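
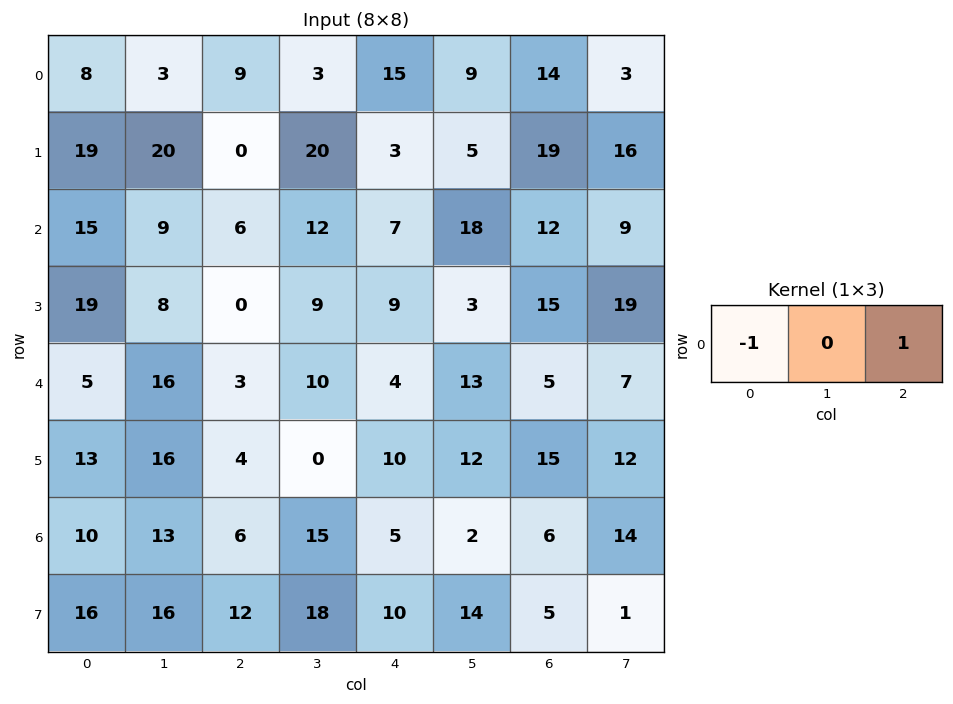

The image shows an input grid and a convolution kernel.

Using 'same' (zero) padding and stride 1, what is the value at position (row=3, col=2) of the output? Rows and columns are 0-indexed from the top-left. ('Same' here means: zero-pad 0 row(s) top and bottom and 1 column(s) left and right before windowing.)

1

The receptive field on the zero-padded input at this output position is [8 0 9]. Elementwise product with the kernel and sum: 8·-1 + 9·1.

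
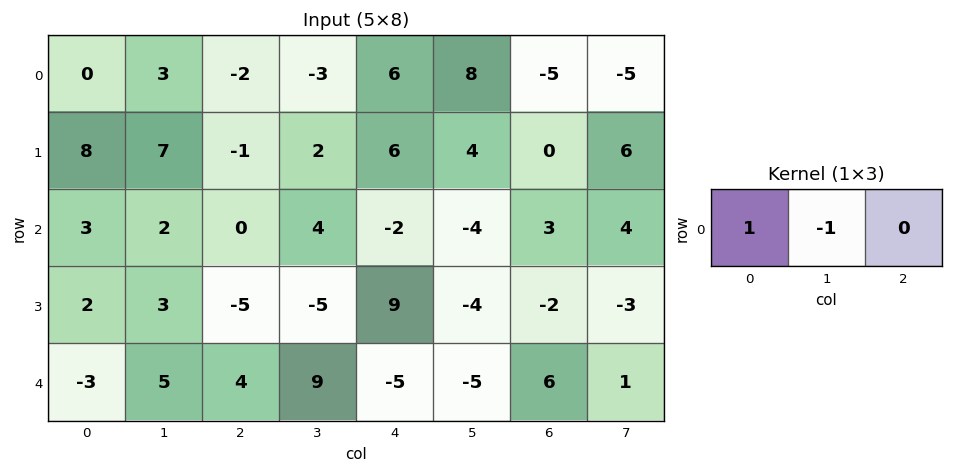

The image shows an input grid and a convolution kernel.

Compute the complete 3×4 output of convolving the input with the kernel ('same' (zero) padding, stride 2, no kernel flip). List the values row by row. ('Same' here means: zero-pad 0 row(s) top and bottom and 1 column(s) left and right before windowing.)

0 5 -9 13
-3 2 6 -7
3 1 14 -11

Output[0,0]: The receptive field on the zero-padded input at this output position is [0 0 3]. Elementwise product with the kernel and sum: 0·1 + 0·-1.
Output[0,1]: The receptive field on the zero-padded input at this output position is [3 -2 -3]. Elementwise product with the kernel and sum: 3·1 + -2·-1.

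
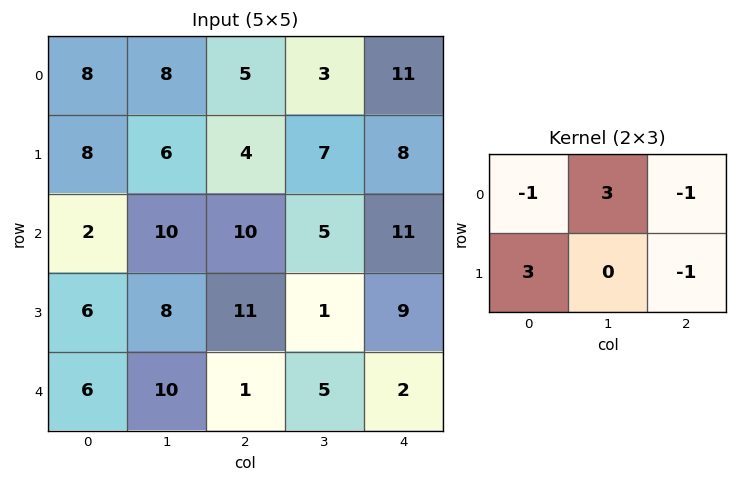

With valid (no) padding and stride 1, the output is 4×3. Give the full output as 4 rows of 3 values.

31 15 -3
2 24 28
25 38 18
24 49 -16

Output[0,0]: The receptive field on the input at this output position is [8 8 5 / 8 6 4]. Elementwise product with the kernel and sum: 8·-1 + 8·3 + 5·-1 + 8·3 + 4·-1.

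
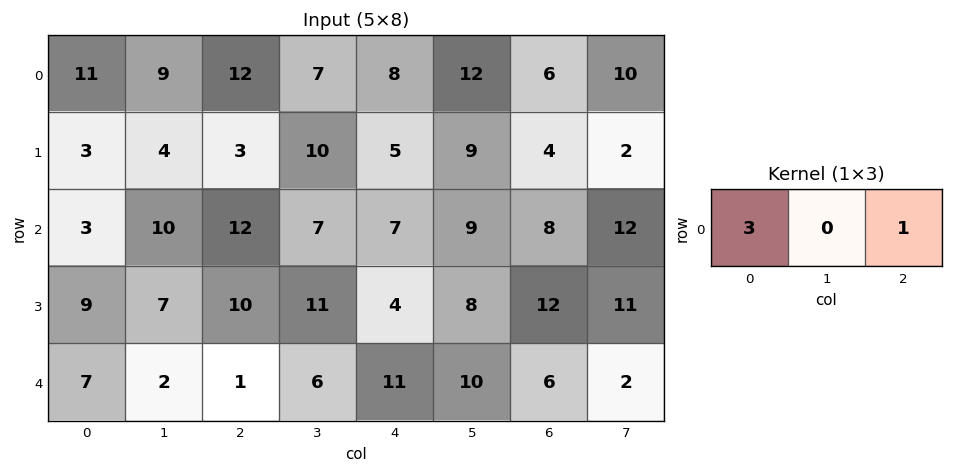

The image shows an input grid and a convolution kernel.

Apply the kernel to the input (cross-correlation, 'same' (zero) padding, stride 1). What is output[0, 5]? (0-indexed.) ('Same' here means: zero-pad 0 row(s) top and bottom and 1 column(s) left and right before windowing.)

The receptive field on the zero-padded input at this output position is [8 12 6]. Elementwise product with the kernel and sum: 8·3 + 6·1.

30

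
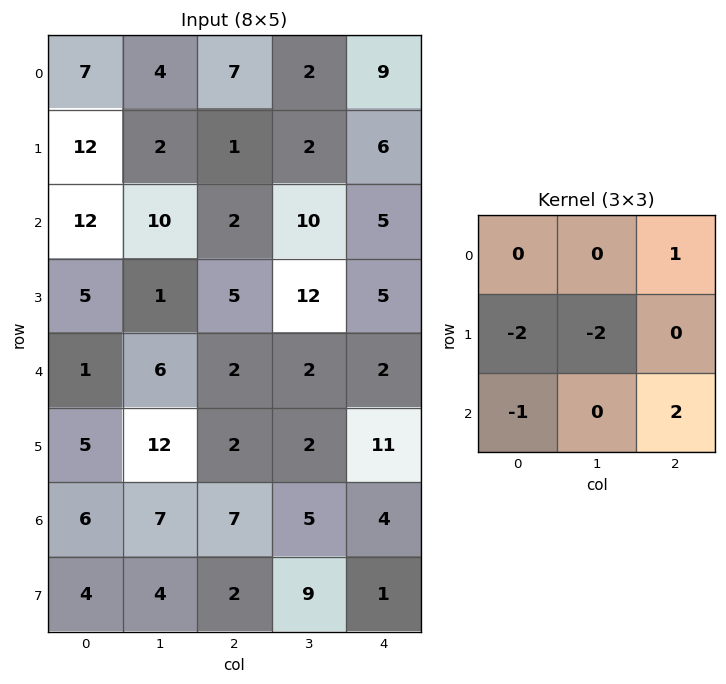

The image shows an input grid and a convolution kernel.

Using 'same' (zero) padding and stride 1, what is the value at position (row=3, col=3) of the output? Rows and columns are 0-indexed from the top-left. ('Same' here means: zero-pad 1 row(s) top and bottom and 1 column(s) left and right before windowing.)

-27

The receptive field on the zero-padded input at this output position is [2 10 5 / 5 12 5 / 2 2 2]. Elementwise product with the kernel and sum: 5·1 + 5·-2 + 12·-2 + 2·-1 + 2·2.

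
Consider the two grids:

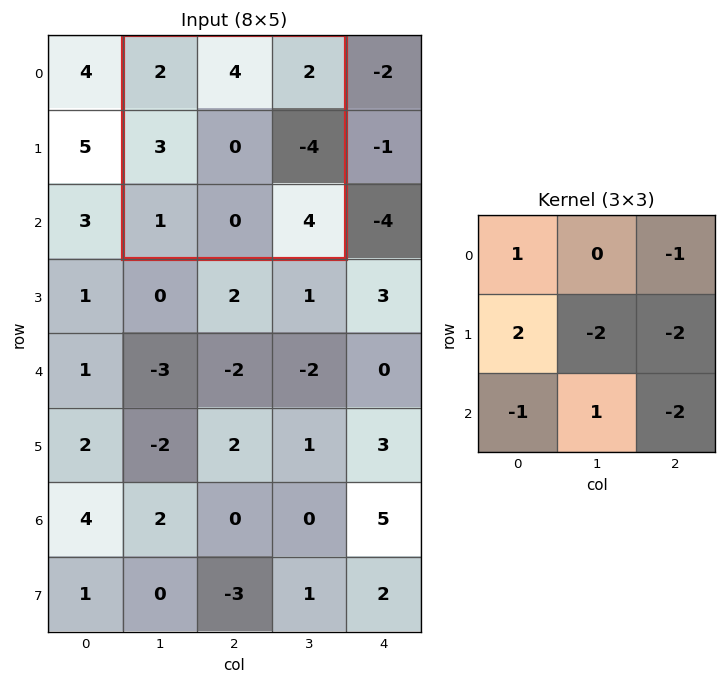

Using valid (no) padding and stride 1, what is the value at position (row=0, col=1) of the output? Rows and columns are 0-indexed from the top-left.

The receptive field on the input at this output position is [2 4 2 / 3 0 -4 / 1 0 4]. Elementwise product with the kernel and sum: 2·1 + 2·-1 + 3·2 + 0·-2 + -4·-2 + 1·-1 + 0·1 + 4·-2.

5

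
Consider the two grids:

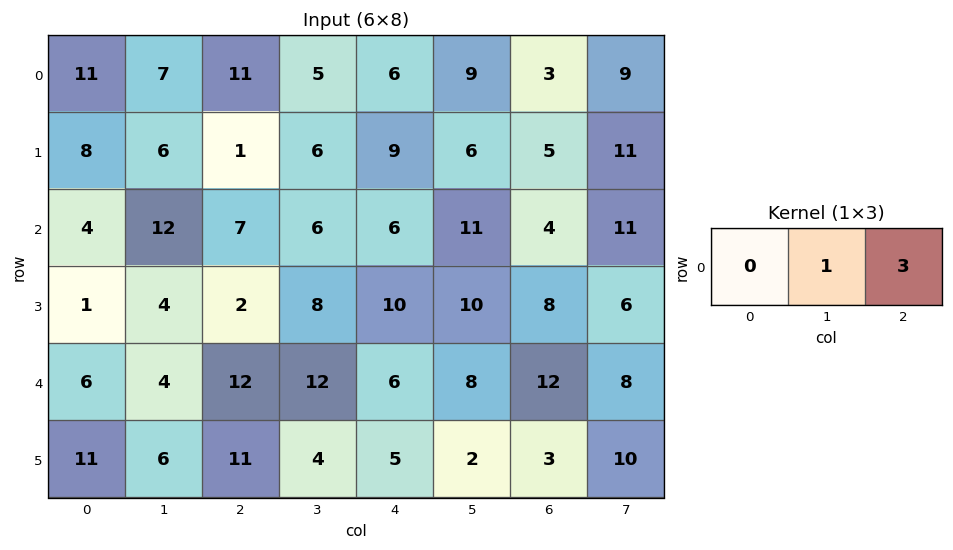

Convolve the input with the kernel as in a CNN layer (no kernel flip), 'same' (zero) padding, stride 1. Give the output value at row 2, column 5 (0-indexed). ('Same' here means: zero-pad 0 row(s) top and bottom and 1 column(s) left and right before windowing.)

The receptive field on the zero-padded input at this output position is [6 11 4]. Elementwise product with the kernel and sum: 11·1 + 4·3.

23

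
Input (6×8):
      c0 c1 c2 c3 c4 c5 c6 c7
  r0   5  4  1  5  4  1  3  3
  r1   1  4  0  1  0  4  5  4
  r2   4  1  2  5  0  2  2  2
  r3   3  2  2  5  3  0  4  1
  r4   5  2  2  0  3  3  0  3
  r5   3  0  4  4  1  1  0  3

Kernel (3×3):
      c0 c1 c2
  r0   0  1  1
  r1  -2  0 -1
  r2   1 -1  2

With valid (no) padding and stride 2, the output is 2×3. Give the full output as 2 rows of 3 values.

Output[0,0]: The receptive field on the input at this output position is [5 4 1 / 1 4 0 / 4 1 2]. Elementwise product with the kernel and sum: 4·1 + 1·1 + 1·-2 + 0·-1 + 4·1 + 1·-1 + 2·2.

10 6 1
2 6 -6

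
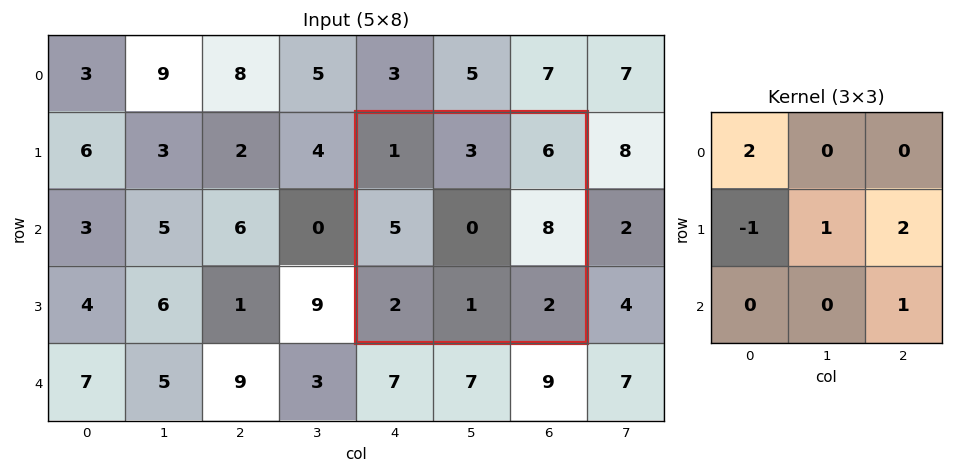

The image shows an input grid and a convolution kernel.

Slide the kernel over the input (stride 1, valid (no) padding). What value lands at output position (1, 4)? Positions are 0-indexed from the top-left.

15

The receptive field on the input at this output position is [1 3 6 / 5 0 8 / 2 1 2]. Elementwise product with the kernel and sum: 1·2 + 5·-1 + 0·1 + 8·2 + 2·1.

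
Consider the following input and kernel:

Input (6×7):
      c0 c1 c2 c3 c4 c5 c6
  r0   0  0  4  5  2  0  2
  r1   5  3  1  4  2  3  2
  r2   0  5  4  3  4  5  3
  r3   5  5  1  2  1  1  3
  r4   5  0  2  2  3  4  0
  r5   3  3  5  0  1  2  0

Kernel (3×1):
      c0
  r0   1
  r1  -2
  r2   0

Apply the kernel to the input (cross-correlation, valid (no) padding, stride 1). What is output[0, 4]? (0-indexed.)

-2

The receptive field on the input at this output position is [2 / 2 / 4]. Elementwise product with the kernel and sum: 2·1 + 2·-2.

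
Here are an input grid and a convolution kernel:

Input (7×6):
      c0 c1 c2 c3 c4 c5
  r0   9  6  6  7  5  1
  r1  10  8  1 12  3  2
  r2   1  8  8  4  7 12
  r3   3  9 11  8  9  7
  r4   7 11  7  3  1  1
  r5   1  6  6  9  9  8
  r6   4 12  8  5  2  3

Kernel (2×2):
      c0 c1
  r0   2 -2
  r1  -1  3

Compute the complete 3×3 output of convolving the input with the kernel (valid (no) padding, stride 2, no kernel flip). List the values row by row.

20 33 11
10 21 2
9 29 15

Output[0,0]: The receptive field on the input at this output position is [9 6 / 10 8]. Elementwise product with the kernel and sum: 9·2 + 6·-2 + 10·-1 + 8·3.
Output[0,1]: The receptive field on the input at this output position is [6 7 / 1 12]. Elementwise product with the kernel and sum: 6·2 + 7·-2 + 1·-1 + 12·3.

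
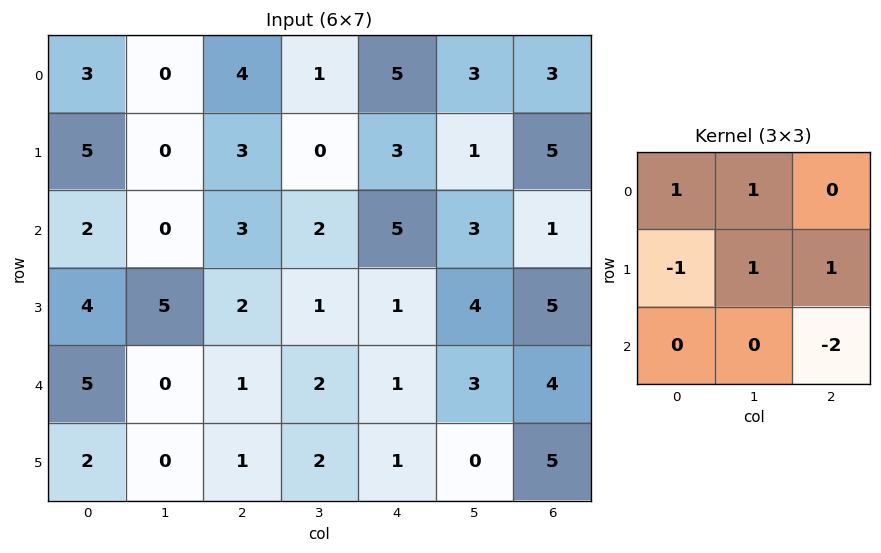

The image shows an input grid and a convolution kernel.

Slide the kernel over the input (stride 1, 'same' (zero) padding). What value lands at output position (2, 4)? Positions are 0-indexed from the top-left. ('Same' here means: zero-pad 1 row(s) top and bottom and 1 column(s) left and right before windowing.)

1

The receptive field on the zero-padded input at this output position is [0 3 1 / 2 5 3 / 1 1 4]. Elementwise product with the kernel and sum: 0·1 + 3·1 + 2·-1 + 5·1 + 3·1 + 4·-2.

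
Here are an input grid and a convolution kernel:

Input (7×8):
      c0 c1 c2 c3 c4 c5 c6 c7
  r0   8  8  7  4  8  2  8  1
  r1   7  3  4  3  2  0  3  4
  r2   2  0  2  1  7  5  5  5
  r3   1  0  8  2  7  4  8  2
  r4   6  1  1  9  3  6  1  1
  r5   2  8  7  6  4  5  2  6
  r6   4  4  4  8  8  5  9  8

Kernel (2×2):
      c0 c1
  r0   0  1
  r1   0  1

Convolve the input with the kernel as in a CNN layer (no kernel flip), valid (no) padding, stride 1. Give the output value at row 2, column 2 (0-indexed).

3

The receptive field on the input at this output position is [2 1 / 8 2]. Elementwise product with the kernel and sum: 1·1 + 2·1.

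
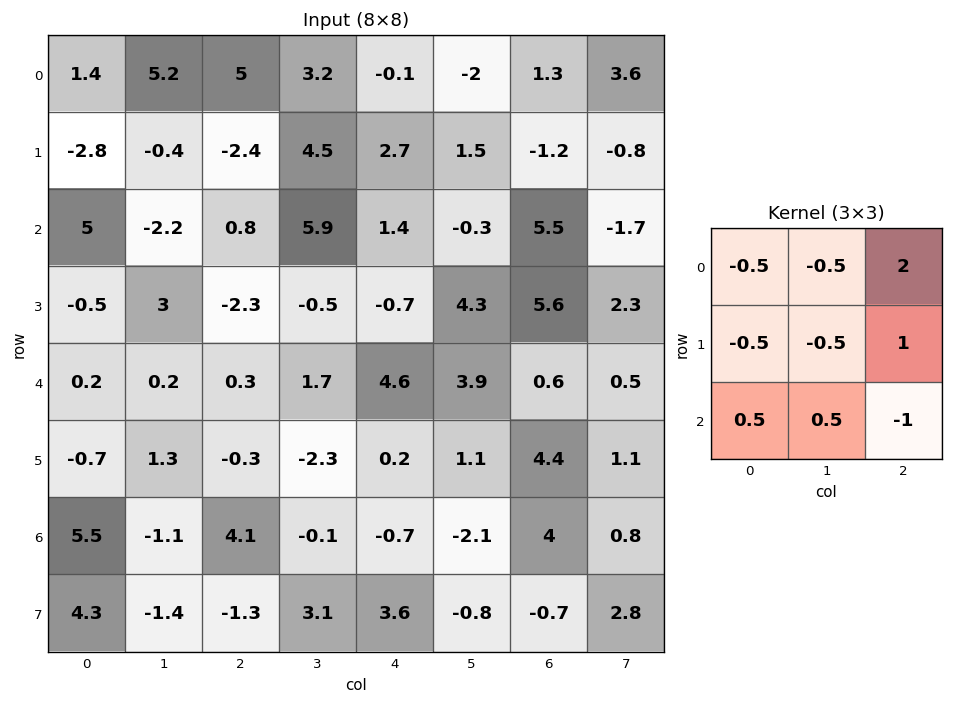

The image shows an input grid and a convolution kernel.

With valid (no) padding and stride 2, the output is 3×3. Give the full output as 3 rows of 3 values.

6.5 -0.7 -4.6
-3.45 -3.45 17.9
-2.1 12.4 -4.7

Output[0,0]: The receptive field on the input at this output position is [1.4 5.2 5 / -2.8 -0.4 -2.4 / 5 -2.2 0.8]. Elementwise product with the kernel and sum: 1.4·-0.5 + 5.2·-0.5 + 5·2 + -2.8·-0.5 + -0.4·-0.5 + -2.4·1 + 5·0.5 + -2.2·0.5 + 0.8·-1.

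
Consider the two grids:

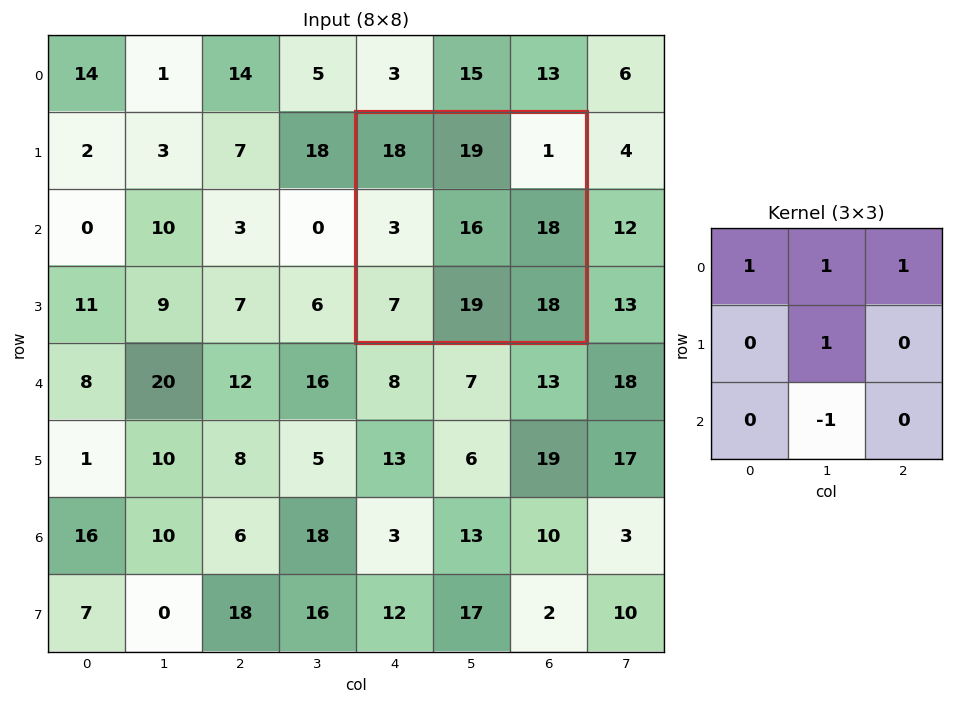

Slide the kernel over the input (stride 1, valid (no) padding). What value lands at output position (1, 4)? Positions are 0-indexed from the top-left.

The receptive field on the input at this output position is [18 19 1 / 3 16 18 / 7 19 18]. Elementwise product with the kernel and sum: 18·1 + 19·1 + 1·1 + 16·1 + 19·-1.

35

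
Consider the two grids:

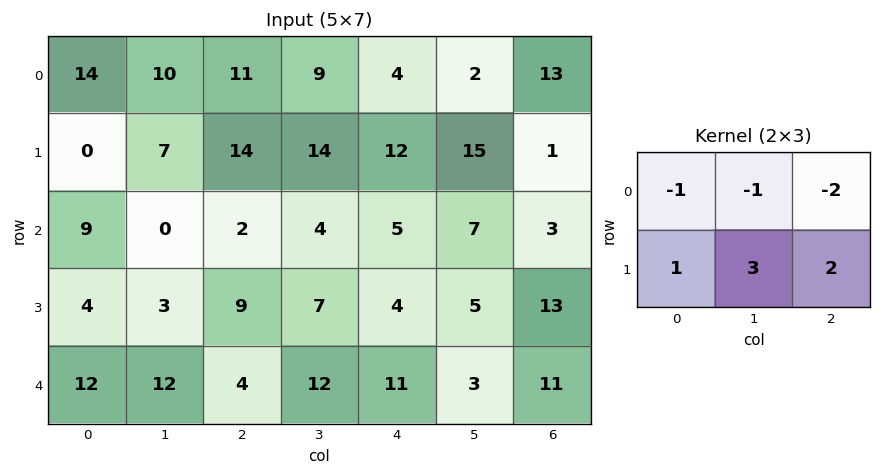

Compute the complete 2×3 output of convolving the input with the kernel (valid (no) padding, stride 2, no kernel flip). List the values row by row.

3 52 27
18 22 27

Output[0,0]: The receptive field on the input at this output position is [14 10 11 / 0 7 14]. Elementwise product with the kernel and sum: 14·-1 + 10·-1 + 11·-2 + 0·1 + 7·3 + 14·2.
Output[0,1]: The receptive field on the input at this output position is [11 9 4 / 14 14 12]. Elementwise product with the kernel and sum: 11·-1 + 9·-1 + 4·-2 + 14·1 + 14·3 + 12·2.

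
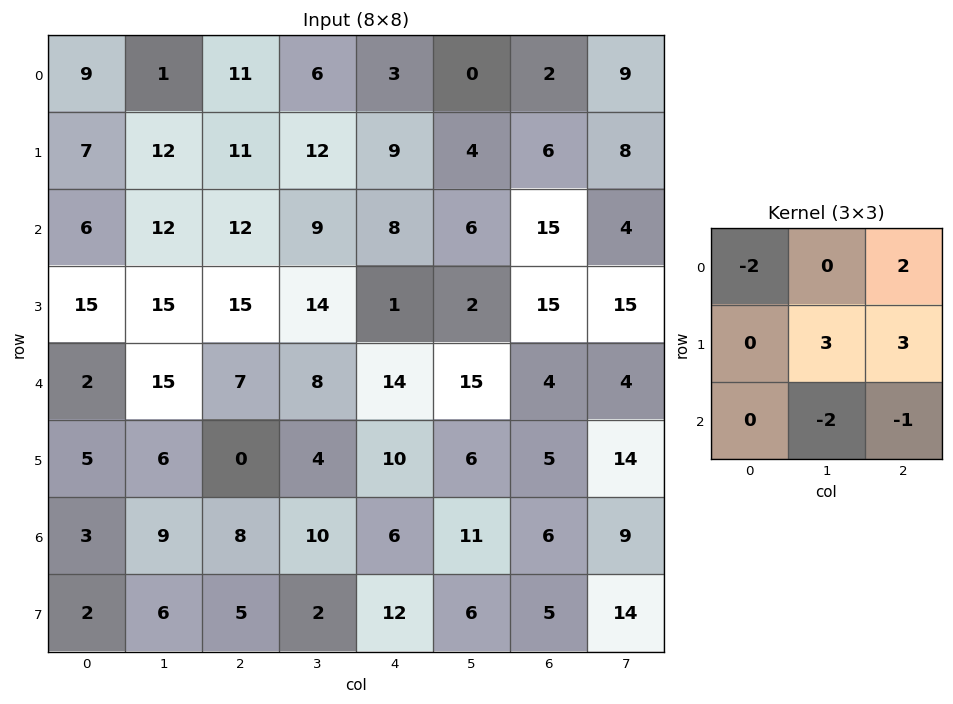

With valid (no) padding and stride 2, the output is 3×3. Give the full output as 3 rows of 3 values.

Output[0,0]: The receptive field on the input at this output position is [9 1 11 / 7 12 11 / 6 12 12]. Elementwise product with the kernel and sum: 9·-2 + 11·2 + 12·3 + 11·3 + 12·-2 + 12·-1.

37 21 1
65 7 31
2 30 -15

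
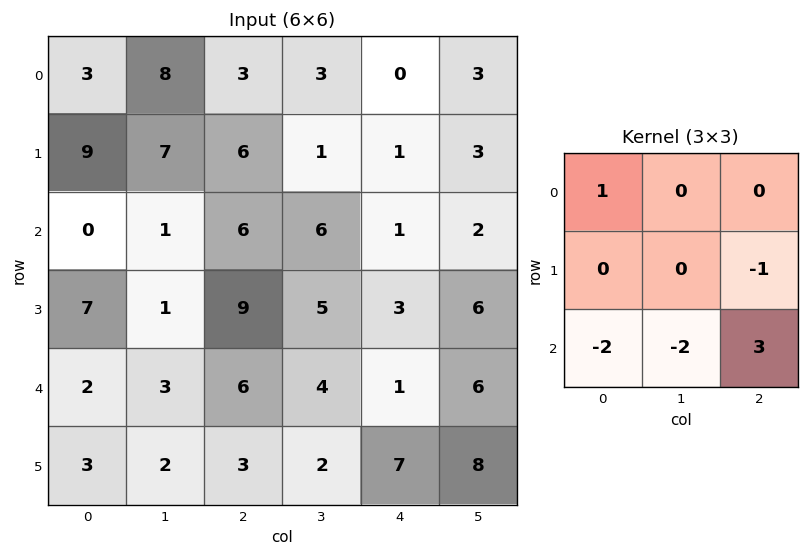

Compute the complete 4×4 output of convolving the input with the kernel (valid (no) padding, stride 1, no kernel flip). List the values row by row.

13 11 -19 -8
14 -4 -14 1
-1 -10 -14 8
0 -7 19 5

Output[0,0]: The receptive field on the input at this output position is [3 8 3 / 9 7 6 / 0 1 6]. Elementwise product with the kernel and sum: 3·1 + 6·-1 + 0·-2 + 1·-2 + 6·3.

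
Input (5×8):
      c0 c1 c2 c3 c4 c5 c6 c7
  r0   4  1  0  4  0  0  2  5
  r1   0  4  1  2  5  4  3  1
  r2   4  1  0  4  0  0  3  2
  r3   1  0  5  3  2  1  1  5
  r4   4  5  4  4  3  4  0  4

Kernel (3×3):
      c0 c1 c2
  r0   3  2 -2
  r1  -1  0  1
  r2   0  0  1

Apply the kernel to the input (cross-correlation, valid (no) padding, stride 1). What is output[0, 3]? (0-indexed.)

14

The receptive field on the input at this output position is [4 0 0 / 2 5 4 / 4 0 0]. Elementwise product with the kernel and sum: 4·3 + 0·2 + 0·-2 + 2·-1 + 4·1 + 0·1.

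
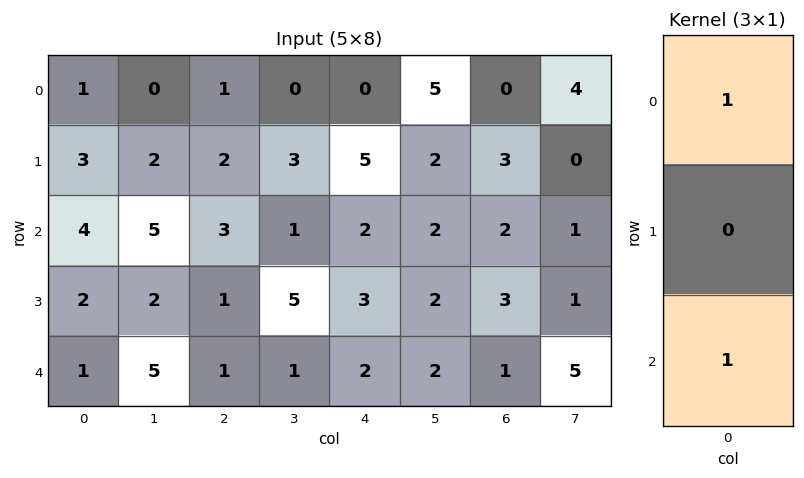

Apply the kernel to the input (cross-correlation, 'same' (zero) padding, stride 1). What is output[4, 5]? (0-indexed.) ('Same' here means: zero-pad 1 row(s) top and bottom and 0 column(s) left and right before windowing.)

2

The receptive field on the zero-padded input at this output position is [2 / 2 / 0]. Elementwise product with the kernel and sum: 2·1 + 0·1.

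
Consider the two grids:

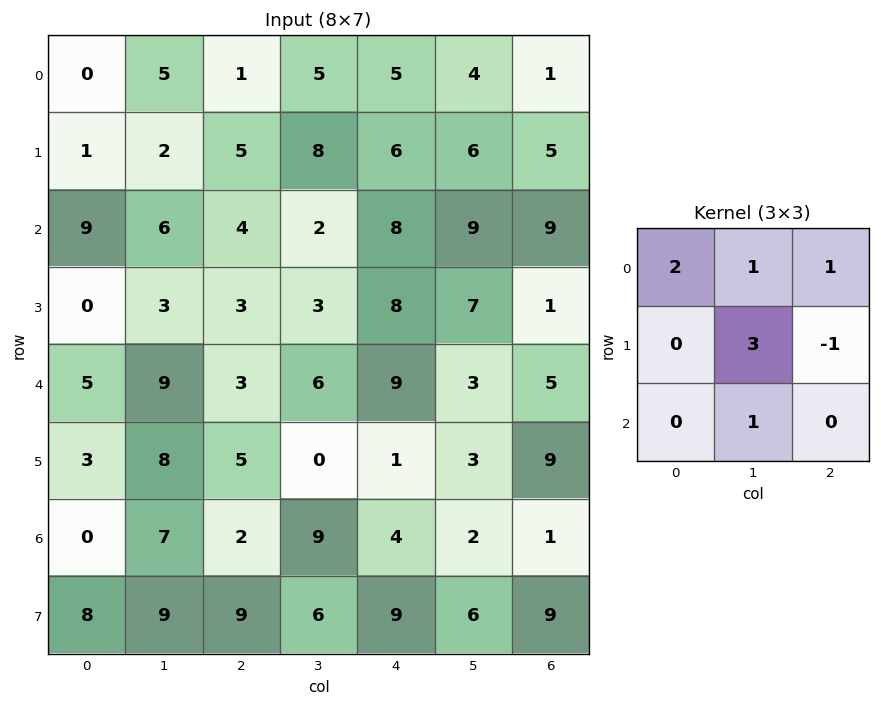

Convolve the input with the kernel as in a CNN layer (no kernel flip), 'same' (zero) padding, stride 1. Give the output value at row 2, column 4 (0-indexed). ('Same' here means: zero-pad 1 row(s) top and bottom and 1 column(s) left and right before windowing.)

The receptive field on the zero-padded input at this output position is [8 6 6 / 2 8 9 / 3 8 7]. Elementwise product with the kernel and sum: 8·2 + 6·1 + 6·1 + 8·3 + 9·-1 + 8·1.

51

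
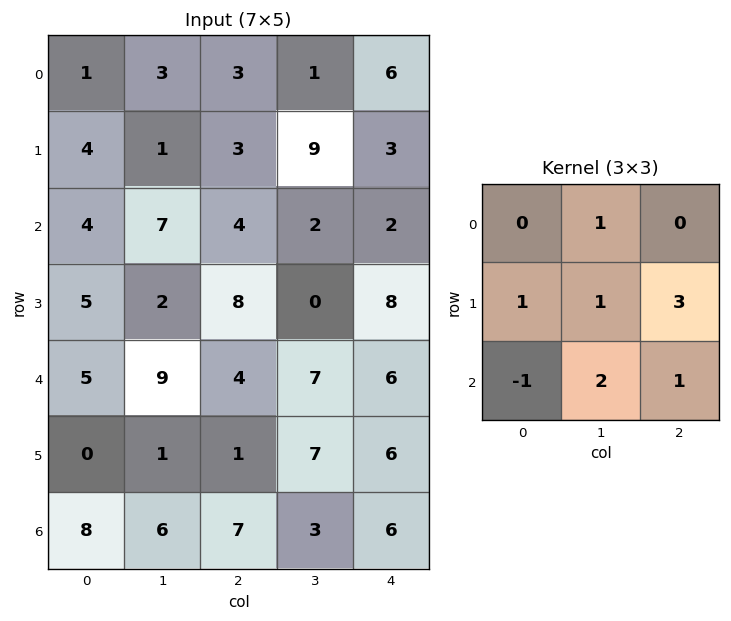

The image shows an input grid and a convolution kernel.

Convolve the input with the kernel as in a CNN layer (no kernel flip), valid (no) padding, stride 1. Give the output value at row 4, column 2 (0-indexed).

38

The receptive field on the input at this output position is [4 7 6 / 1 7 6 / 7 3 6]. Elementwise product with the kernel and sum: 7·1 + 1·1 + 7·1 + 6·3 + 7·-1 + 3·2 + 6·1.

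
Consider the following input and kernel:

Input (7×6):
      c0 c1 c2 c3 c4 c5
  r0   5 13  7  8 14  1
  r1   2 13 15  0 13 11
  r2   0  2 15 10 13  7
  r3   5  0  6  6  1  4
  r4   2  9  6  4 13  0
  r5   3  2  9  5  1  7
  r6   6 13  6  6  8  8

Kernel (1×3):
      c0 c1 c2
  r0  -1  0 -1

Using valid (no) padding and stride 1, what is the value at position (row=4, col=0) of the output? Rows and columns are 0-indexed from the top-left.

The receptive field on the input at this output position is [2 9 6]. Elementwise product with the kernel and sum: 2·-1 + 6·-1.

-8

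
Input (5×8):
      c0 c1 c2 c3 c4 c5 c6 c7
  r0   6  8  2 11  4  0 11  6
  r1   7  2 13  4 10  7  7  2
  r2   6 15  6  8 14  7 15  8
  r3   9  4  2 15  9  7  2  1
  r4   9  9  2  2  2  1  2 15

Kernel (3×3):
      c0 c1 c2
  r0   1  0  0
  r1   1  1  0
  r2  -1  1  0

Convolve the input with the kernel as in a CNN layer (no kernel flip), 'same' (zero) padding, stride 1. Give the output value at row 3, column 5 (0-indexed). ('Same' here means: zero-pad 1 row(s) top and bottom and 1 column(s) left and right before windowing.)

29

The receptive field on the zero-padded input at this output position is [14 7 15 / 9 7 2 / 2 1 2]. Elementwise product with the kernel and sum: 14·1 + 9·1 + 7·1 + 2·-1 + 1·1.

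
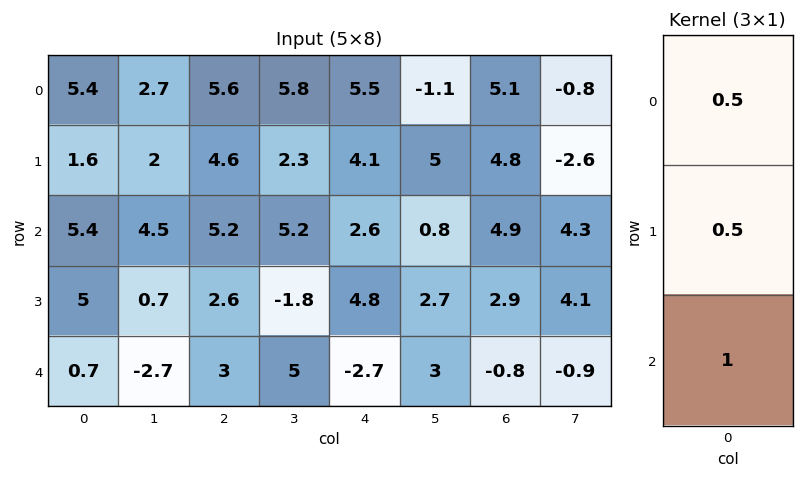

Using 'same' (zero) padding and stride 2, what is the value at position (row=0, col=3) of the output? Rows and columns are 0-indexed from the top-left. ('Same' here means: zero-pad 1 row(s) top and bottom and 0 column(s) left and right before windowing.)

7.35

The receptive field on the zero-padded input at this output position is [0 / 5.1 / 4.8]. Elementwise product with the kernel and sum: 0·0.5 + 5.1·0.5 + 4.8·1.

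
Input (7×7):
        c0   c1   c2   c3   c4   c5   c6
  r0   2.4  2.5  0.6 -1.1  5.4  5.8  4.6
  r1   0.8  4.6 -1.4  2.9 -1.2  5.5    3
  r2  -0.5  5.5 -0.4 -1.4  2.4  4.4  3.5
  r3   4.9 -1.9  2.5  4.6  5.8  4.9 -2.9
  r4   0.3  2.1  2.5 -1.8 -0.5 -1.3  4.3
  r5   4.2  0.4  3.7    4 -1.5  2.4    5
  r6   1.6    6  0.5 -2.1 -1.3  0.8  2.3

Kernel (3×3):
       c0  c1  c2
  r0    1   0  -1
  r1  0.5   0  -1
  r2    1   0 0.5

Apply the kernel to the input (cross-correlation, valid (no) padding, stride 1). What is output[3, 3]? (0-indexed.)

5.3

The receptive field on the input at this output position is [4.6 5.8 4.9 / -1.8 -0.5 -1.3 / 4 -1.5 2.4]. Elementwise product with the kernel and sum: 4.6·1 + 4.9·-1 + -1.8·0.5 + -1.3·-1 + 4·1 + 2.4·0.5.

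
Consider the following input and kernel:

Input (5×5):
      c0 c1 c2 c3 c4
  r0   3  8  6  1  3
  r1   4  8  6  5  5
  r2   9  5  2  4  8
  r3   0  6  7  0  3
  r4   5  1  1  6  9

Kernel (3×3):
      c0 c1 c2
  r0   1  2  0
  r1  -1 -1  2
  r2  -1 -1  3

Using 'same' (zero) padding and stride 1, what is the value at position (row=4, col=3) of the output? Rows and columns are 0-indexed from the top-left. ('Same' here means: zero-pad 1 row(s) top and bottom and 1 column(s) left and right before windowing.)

The receptive field on the zero-padded input at this output position is [7 0 3 / 1 6 9 / 0 0 0]. Elementwise product with the kernel and sum: 7·1 + 0·2 + 1·-1 + 6·-1 + 9·2 + 0·-1 + 0·-1 + 0·3.

18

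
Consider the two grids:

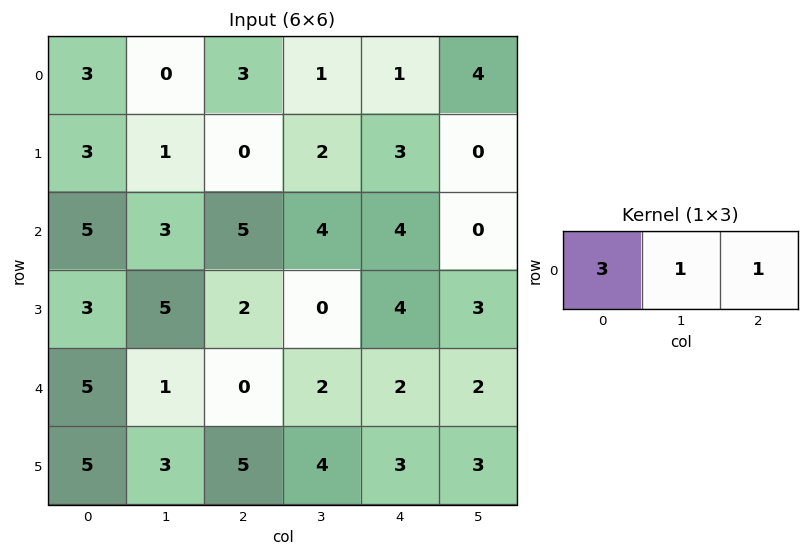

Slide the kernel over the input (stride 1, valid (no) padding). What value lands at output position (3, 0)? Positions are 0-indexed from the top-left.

The receptive field on the input at this output position is [3 5 2]. Elementwise product with the kernel and sum: 3·3 + 5·1 + 2·1.

16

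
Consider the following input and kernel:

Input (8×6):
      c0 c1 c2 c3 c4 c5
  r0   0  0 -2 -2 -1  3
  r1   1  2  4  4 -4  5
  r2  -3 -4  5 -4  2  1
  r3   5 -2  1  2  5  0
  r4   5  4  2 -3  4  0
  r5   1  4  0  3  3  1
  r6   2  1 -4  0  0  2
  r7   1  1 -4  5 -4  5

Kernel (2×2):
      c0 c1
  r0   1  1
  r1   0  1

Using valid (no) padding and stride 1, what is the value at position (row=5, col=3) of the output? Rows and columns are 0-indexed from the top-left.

6

The receptive field on the input at this output position is [3 3 / 0 0]. Elementwise product with the kernel and sum: 3·1 + 3·1 + 0·1.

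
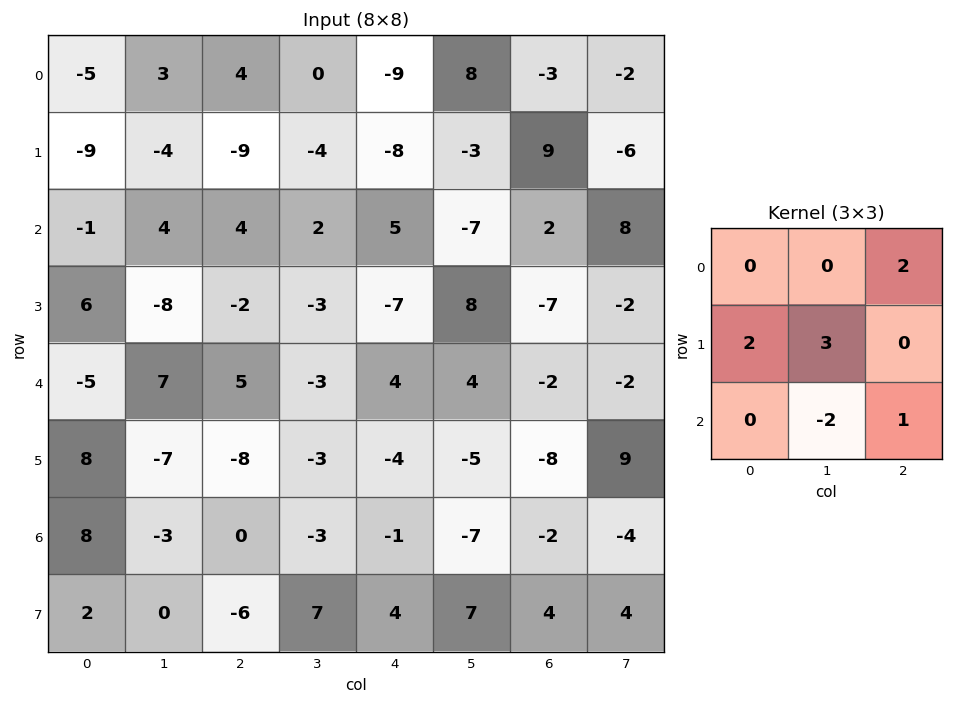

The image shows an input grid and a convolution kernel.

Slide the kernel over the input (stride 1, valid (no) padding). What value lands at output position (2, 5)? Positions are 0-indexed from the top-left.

13

The receptive field on the input at this output position is [-7 2 8 / 8 -7 -2 / 4 -2 -2]. Elementwise product with the kernel and sum: 8·2 + 8·2 + -7·3 + -2·-2 + -2·1.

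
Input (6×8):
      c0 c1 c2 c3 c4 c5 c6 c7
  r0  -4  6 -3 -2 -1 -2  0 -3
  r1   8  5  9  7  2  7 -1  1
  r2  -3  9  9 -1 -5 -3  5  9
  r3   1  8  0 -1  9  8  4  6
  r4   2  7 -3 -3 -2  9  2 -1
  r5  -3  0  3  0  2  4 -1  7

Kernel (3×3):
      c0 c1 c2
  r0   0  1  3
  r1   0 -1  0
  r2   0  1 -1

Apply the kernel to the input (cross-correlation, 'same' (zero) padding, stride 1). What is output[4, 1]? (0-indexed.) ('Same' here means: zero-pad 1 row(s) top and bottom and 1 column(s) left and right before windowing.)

-2

The receptive field on the zero-padded input at this output position is [1 8 0 / 2 7 -3 / -3 0 3]. Elementwise product with the kernel and sum: 8·1 + 0·3 + 7·-1 + 0·1 + 3·-1.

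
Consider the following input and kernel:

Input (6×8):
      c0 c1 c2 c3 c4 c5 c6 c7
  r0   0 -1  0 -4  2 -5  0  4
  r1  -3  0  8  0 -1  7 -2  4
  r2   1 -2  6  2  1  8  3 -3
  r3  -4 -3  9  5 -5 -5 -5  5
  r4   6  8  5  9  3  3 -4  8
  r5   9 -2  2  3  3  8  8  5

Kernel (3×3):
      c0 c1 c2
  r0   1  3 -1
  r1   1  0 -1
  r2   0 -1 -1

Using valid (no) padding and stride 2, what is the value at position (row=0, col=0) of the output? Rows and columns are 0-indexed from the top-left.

-18

The receptive field on the input at this output position is [0 -1 0 / -3 0 8 / 1 -2 6]. Elementwise product with the kernel and sum: 0·1 + -1·3 + 0·-1 + -3·1 + 8·-1 + -2·-1 + 6·-1.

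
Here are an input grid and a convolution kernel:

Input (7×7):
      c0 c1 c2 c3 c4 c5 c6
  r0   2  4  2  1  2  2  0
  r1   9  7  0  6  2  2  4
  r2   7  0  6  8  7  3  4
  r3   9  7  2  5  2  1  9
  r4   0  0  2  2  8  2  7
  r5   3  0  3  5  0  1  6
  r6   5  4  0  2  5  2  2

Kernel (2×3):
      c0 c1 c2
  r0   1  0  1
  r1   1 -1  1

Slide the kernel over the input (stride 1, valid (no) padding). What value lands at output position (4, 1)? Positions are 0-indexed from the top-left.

The receptive field on the input at this output position is [0 2 2 / 0 3 5]. Elementwise product with the kernel and sum: 0·1 + 2·1 + 0·1 + 3·-1 + 5·1.

4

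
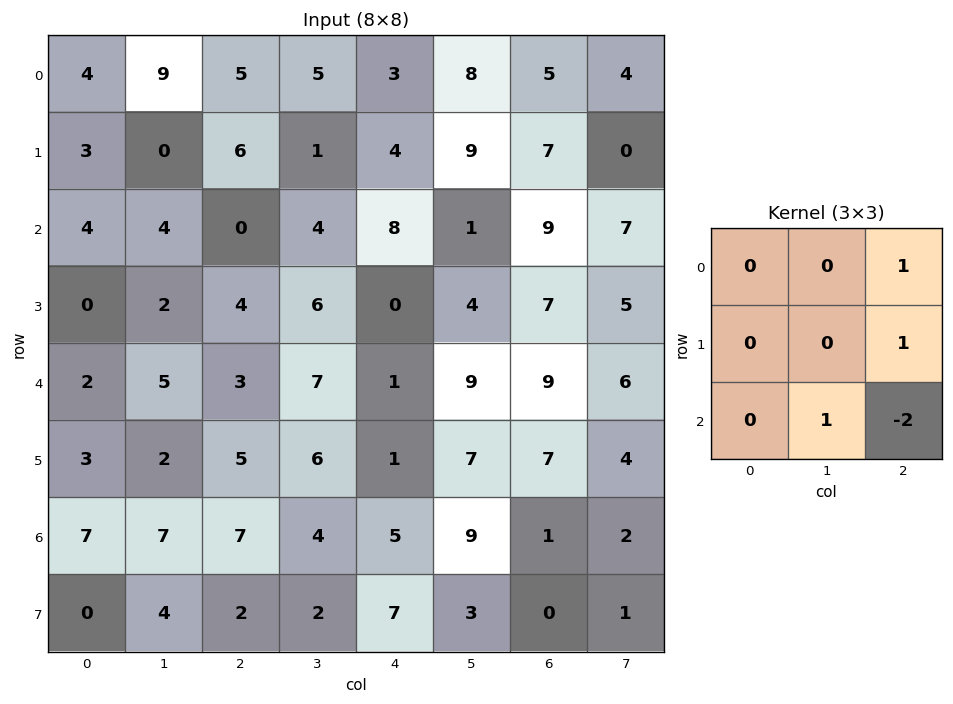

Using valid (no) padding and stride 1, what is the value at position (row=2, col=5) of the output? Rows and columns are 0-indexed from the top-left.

9

The receptive field on the input at this output position is [1 9 7 / 4 7 5 / 9 9 6]. Elementwise product with the kernel and sum: 7·1 + 5·1 + 9·1 + 6·-2.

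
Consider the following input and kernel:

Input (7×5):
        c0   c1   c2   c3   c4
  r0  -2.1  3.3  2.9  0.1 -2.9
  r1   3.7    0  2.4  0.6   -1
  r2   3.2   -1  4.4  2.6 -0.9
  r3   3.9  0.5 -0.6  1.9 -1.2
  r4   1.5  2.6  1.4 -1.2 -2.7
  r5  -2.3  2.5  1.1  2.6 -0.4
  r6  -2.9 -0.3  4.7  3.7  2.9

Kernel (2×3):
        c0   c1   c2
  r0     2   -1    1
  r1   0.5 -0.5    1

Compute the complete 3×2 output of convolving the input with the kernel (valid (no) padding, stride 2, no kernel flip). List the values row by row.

Output[0,0]: The receptive field on the input at this output position is [-2.1 3.3 2.9 / 3.7 0 2.4]. Elementwise product with the kernel and sum: -2.1·2 + 3.3·-1 + 2.9·1 + 3.7·0.5 + 0·-0.5 + 2.4·1.

-0.35 2.7
12.9 2.85
0.5 0.15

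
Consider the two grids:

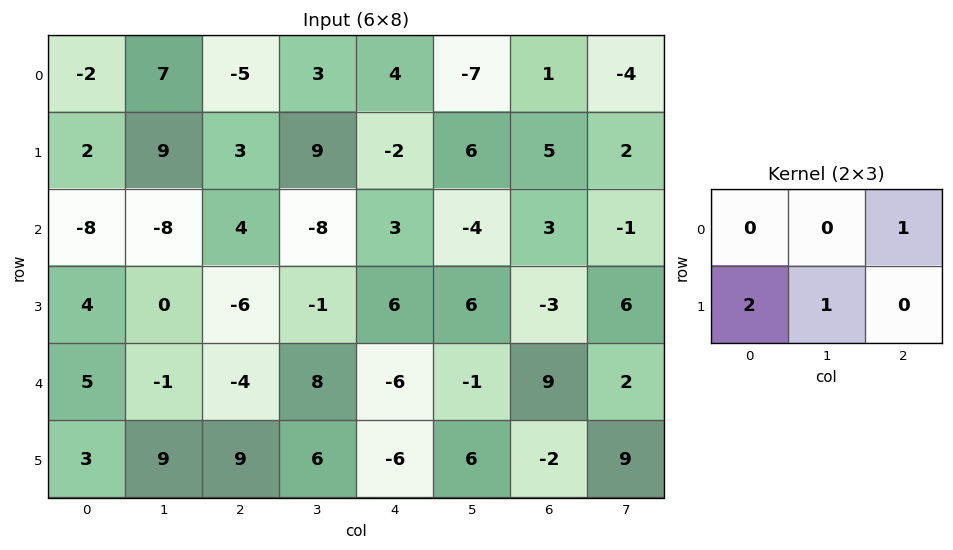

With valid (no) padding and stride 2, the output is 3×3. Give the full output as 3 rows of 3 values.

8 19 3
12 -10 21
11 18 3

Output[0,0]: The receptive field on the input at this output position is [-2 7 -5 / 2 9 3]. Elementwise product with the kernel and sum: -5·1 + 2·2 + 9·1.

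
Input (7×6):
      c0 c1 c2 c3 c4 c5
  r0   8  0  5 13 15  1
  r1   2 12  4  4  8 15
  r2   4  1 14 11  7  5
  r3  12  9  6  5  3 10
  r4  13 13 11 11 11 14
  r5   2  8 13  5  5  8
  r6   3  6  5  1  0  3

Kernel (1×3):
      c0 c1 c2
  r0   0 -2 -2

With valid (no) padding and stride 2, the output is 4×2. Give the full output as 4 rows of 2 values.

Output[0,0]: The receptive field on the input at this output position is [8 0 5]. Elementwise product with the kernel and sum: 0·-2 + 5·-2.

-10 -56
-30 -36
-48 -44
-22 -2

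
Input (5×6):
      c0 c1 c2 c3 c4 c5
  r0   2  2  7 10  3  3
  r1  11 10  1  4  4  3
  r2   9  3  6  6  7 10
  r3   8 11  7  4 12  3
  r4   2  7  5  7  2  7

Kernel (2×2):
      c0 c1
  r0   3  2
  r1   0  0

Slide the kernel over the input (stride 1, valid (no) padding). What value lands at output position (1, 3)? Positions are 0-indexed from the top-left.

20

The receptive field on the input at this output position is [4 4 / 6 7]. Elementwise product with the kernel and sum: 4·3 + 4·2.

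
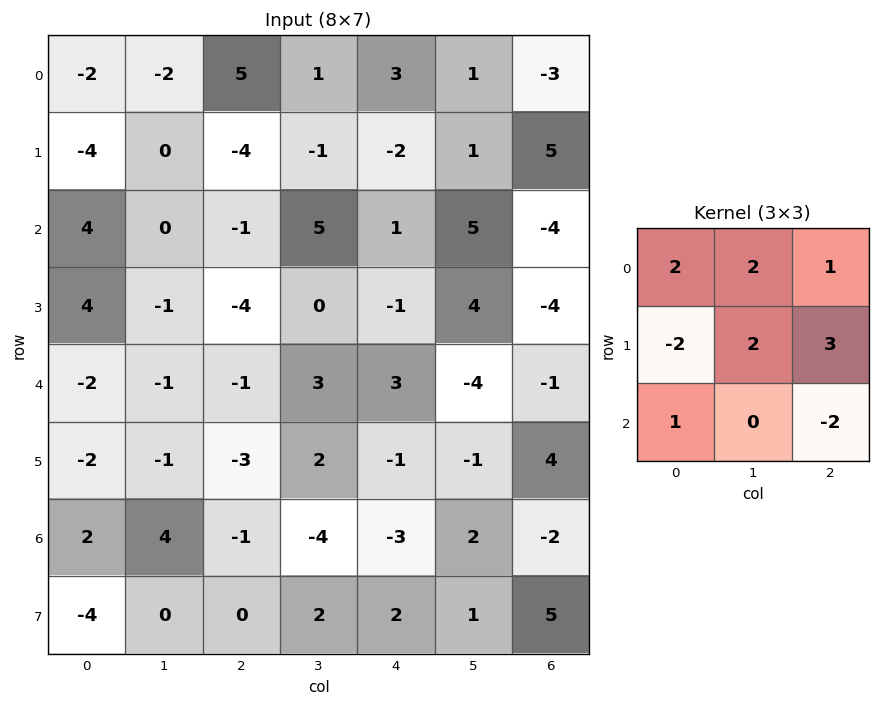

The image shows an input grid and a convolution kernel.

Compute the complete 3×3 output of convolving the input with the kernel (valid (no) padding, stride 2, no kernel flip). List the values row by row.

Output[0,0]: The receptive field on the input at this output position is [-2 -2 5 / -4 0 -4 / 4 0 -1]. Elementwise product with the kernel and sum: -2·2 + -2·2 + 5·1 + -4·-2 + 0·2 + -4·3 + 4·1 + -1·-2.
Output[0,1]: The receptive field on the input at this output position is [5 1 3 / -4 -1 -2 / -1 5 1]. Elementwise product with the kernel and sum: 5·2 + 1·2 + 3·1 + -4·-2 + -1·2 + -2·3 + -1·1 + 1·-2.

-1 12 35
-15 7 11
-10 19 10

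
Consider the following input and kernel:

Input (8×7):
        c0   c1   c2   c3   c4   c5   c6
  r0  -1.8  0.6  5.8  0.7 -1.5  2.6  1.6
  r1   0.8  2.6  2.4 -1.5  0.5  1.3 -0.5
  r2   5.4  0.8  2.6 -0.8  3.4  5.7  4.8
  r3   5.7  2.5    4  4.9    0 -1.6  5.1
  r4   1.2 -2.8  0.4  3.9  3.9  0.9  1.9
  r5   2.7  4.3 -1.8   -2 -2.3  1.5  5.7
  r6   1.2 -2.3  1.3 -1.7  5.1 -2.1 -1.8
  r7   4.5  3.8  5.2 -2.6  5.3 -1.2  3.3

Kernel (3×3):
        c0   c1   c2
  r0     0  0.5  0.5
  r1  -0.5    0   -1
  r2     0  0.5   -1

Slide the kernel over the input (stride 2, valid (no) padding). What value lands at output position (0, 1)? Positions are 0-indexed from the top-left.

-5.9

The receptive field on the input at this output position is [5.8 0.7 -1.5 / 2.4 -1.5 0.5 / 2.6 -0.8 3.4]. Elementwise product with the kernel and sum: 0.7·0.5 + -1.5·0.5 + 2.4·-0.5 + 0.5·-1 + -0.8·0.5 + 3.4·-1.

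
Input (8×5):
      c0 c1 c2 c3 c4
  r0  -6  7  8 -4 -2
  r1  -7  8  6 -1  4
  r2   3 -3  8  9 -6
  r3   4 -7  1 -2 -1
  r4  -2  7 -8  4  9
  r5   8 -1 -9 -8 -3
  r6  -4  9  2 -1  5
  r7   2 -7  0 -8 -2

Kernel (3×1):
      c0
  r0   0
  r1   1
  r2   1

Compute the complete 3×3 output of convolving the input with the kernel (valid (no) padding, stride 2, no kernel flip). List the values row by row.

-4 14 -2
2 -7 8
4 -7 2

Output[0,0]: The receptive field on the input at this output position is [-6 / -7 / 3]. Elementwise product with the kernel and sum: -7·1 + 3·1.
Output[0,1]: The receptive field on the input at this output position is [8 / 6 / 8]. Elementwise product with the kernel and sum: 6·1 + 8·1.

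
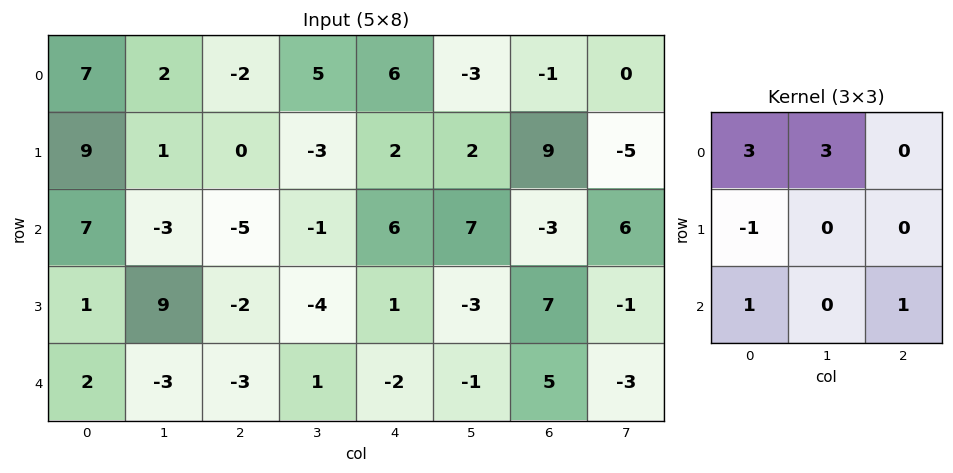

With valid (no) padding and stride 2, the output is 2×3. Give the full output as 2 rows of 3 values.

Output[0,0]: The receptive field on the input at this output position is [7 2 -2 / 9 1 0 / 7 -3 -5]. Elementwise product with the kernel and sum: 7·3 + 2·3 + 9·-1 + 7·1 + -5·1.
Output[0,1]: The receptive field on the input at this output position is [-2 5 6 / 0 -3 2 / -5 -1 6]. Elementwise product with the kernel and sum: -2·3 + 5·3 + 0·-1 + -5·1 + 6·1.

20 10 10
10 -21 41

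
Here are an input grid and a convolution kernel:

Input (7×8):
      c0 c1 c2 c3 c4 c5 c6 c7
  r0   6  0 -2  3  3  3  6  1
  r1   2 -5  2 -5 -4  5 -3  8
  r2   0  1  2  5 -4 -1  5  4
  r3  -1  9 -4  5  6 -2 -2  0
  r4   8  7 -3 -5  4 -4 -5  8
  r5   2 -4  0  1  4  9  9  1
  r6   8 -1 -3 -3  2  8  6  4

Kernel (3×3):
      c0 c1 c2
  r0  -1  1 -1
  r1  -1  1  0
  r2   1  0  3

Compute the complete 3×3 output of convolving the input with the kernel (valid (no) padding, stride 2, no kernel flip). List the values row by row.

-5 -15 14
8 25 -21
-5 -2 22

Output[0,0]: The receptive field on the input at this output position is [6 0 -2 / 2 -5 2 / 0 1 2]. Elementwise product with the kernel and sum: 6·-1 + 0·1 + -2·-1 + 2·-1 + -5·1 + 0·1 + 2·3.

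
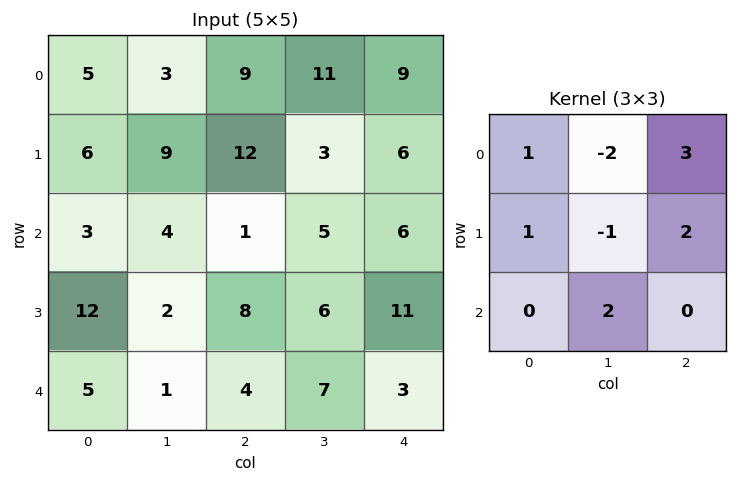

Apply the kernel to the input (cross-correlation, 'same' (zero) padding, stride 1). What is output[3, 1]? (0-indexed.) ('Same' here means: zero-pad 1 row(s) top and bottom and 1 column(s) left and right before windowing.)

The receptive field on the zero-padded input at this output position is [3 4 1 / 12 2 8 / 5 1 4]. Elementwise product with the kernel and sum: 3·1 + 4·-2 + 1·3 + 12·1 + 2·-1 + 8·2 + 1·2.

26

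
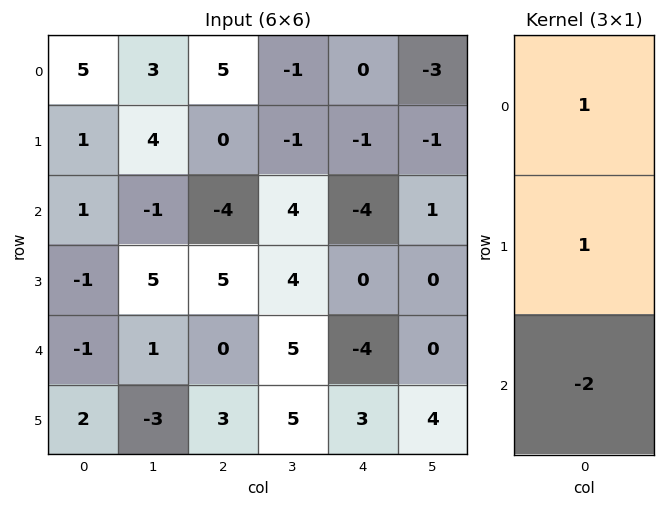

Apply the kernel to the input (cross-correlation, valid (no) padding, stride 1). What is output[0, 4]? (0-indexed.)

The receptive field on the input at this output position is [0 / -1 / -4]. Elementwise product with the kernel and sum: 0·1 + -1·1 + -4·-2.

7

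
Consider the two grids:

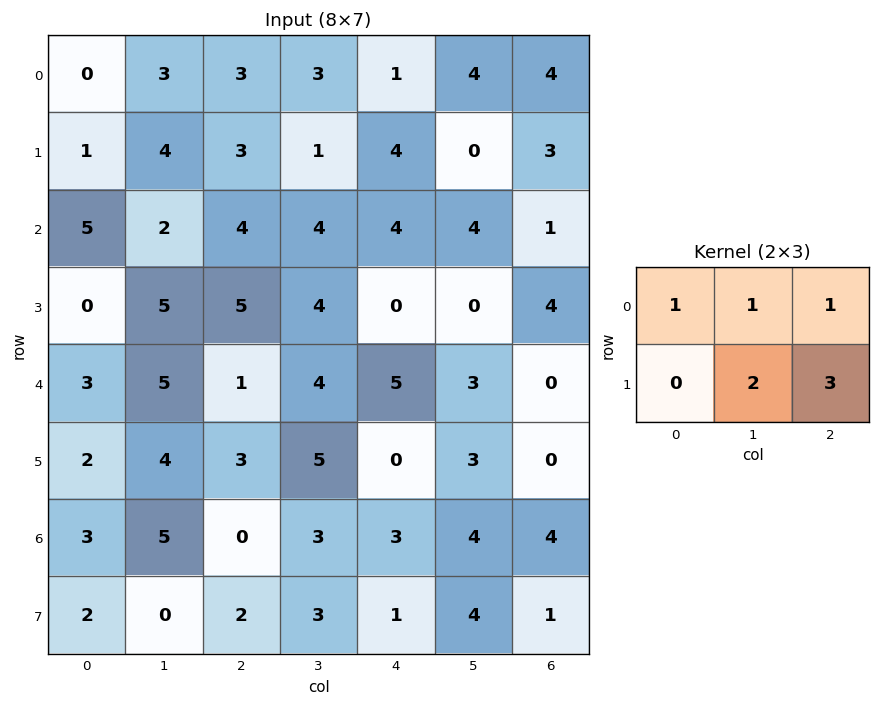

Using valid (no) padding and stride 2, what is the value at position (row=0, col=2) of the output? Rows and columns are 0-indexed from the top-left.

The receptive field on the input at this output position is [1 4 4 / 4 0 3]. Elementwise product with the kernel and sum: 1·1 + 4·1 + 4·1 + 0·2 + 3·3.

18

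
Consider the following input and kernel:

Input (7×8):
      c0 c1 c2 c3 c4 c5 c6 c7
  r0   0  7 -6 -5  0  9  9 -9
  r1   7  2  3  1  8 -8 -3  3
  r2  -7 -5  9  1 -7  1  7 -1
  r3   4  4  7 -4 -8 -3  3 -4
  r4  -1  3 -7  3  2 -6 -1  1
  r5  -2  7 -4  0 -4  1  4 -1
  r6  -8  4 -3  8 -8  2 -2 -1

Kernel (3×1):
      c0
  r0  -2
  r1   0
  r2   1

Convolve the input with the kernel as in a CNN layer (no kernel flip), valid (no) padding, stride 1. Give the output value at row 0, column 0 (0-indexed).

-7

The receptive field on the input at this output position is [0 / 7 / -7]. Elementwise product with the kernel and sum: 0·-2 + -7·1.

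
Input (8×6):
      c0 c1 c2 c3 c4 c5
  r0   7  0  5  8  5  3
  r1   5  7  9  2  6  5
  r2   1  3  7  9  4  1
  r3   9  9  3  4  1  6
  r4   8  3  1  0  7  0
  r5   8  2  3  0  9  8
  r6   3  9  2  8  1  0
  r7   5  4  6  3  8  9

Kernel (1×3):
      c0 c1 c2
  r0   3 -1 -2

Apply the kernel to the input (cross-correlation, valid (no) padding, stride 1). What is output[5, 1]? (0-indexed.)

The receptive field on the input at this output position is [2 3 0]. Elementwise product with the kernel and sum: 2·3 + 3·-1 + 0·-2.

3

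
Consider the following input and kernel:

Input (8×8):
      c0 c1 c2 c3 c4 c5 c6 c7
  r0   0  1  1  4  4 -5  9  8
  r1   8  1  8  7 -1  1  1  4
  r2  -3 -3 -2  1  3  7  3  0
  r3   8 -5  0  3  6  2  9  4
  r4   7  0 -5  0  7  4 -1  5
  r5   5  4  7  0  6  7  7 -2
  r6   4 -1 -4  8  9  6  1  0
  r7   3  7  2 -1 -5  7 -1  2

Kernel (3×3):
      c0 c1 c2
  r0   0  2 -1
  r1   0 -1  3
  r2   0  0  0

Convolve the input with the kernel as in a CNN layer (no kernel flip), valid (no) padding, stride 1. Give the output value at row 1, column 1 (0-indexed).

The receptive field on the input at this output position is [1 8 7 / -3 -2 1 / -5 0 3]. Elementwise product with the kernel and sum: 8·2 + 7·-1 + -2·-1 + 1·3.

14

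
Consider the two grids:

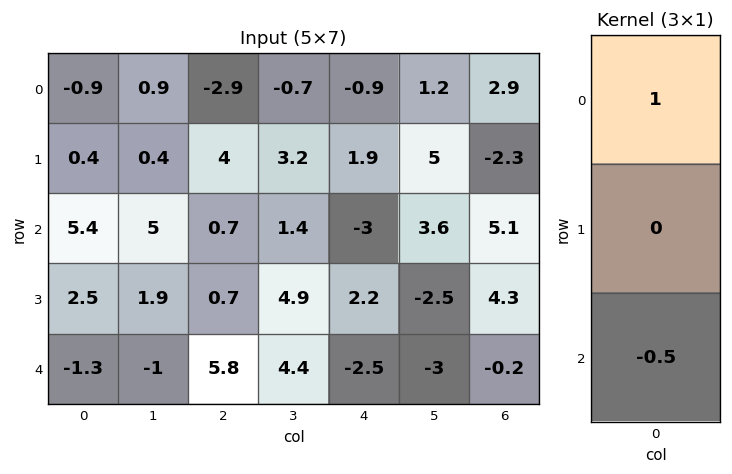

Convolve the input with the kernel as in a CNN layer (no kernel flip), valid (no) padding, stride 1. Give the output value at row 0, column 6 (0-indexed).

The receptive field on the input at this output position is [2.9 / -2.3 / 5.1]. Elementwise product with the kernel and sum: 2.9·1 + 5.1·-0.5.

0.35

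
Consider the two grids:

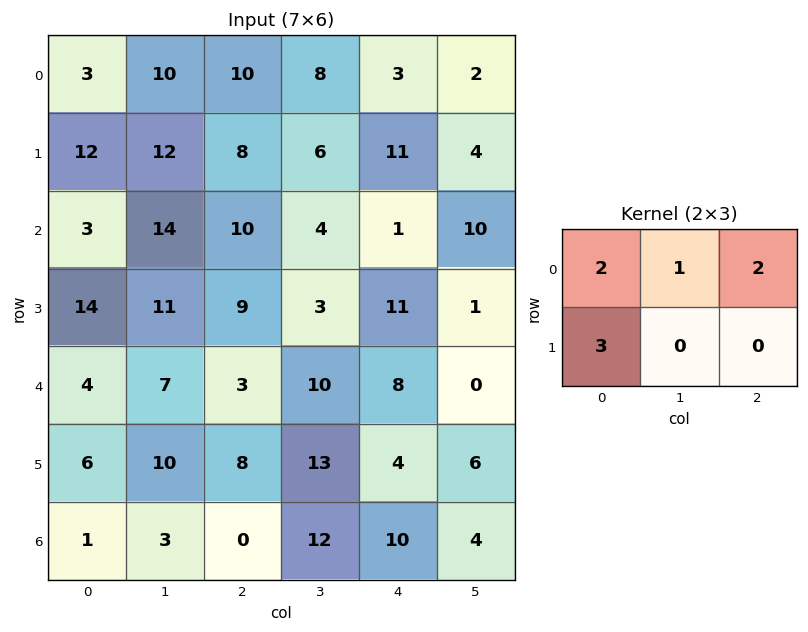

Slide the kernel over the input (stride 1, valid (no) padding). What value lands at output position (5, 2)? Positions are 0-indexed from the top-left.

The receptive field on the input at this output position is [8 13 4 / 0 12 10]. Elementwise product with the kernel and sum: 8·2 + 13·1 + 4·2 + 0·3.

37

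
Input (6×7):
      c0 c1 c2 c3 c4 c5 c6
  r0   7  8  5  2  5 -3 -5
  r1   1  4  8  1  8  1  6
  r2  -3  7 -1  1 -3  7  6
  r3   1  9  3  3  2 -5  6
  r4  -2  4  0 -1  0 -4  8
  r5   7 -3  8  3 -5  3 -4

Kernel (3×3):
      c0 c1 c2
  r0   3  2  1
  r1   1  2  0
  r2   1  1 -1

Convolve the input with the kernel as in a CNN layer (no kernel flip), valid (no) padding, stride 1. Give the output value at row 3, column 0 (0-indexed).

The receptive field on the input at this output position is [1 9 3 / -2 4 0 / 7 -3 8]. Elementwise product with the kernel and sum: 1·3 + 9·2 + 3·1 + -2·1 + 4·2 + 7·1 + -3·1 + 8·-1.

26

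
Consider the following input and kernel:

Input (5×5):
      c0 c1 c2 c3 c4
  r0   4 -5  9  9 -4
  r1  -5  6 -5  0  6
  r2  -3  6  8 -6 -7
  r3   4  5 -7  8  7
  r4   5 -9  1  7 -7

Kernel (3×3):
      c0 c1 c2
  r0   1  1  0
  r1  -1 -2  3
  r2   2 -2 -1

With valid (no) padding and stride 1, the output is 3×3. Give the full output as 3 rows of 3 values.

Output[0,0]: The receptive field on the input at this output position is [4 -5 9 / -5 6 -5 / -3 6 8]. Elementwise product with the kernel and sum: 4·1 + -5·1 + -5·-1 + 6·-2 + -5·3 + -3·2 + 6·-2 + 8·-1.

-49 10 76
21 -23 -59
-5 20 9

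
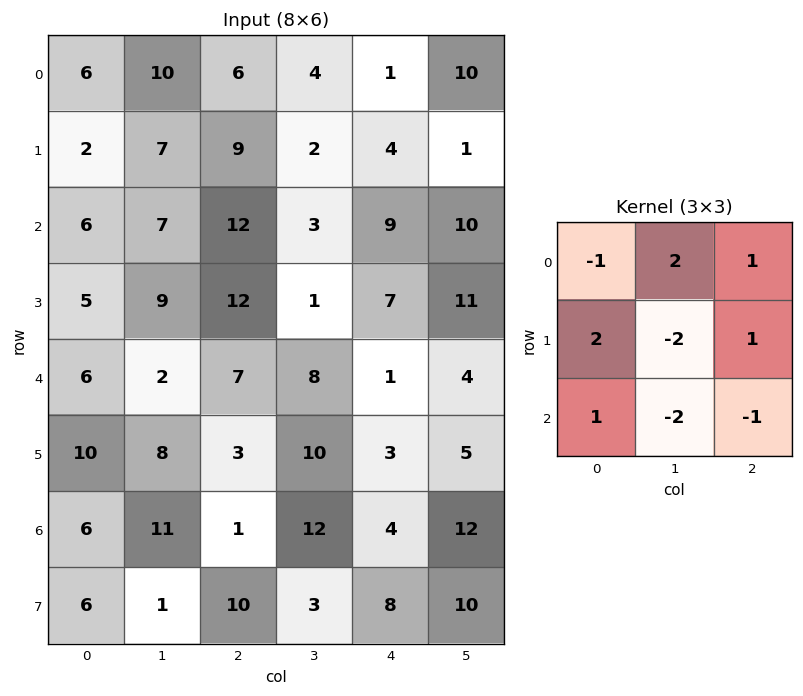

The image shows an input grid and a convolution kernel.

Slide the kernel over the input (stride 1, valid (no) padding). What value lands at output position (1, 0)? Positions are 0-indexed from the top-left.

6

The receptive field on the input at this output position is [2 7 9 / 6 7 12 / 5 9 12]. Elementwise product with the kernel and sum: 2·-1 + 7·2 + 9·1 + 6·2 + 7·-2 + 12·1 + 5·1 + 9·-2 + 12·-1.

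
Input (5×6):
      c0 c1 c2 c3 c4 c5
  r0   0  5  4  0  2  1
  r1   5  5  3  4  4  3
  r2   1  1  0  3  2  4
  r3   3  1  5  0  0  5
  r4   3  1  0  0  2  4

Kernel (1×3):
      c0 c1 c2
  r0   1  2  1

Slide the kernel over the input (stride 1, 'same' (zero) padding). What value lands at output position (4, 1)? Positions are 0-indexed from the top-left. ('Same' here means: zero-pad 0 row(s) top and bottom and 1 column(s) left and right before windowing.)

The receptive field on the zero-padded input at this output position is [3 1 0]. Elementwise product with the kernel and sum: 3·1 + 1·2 + 0·1.

5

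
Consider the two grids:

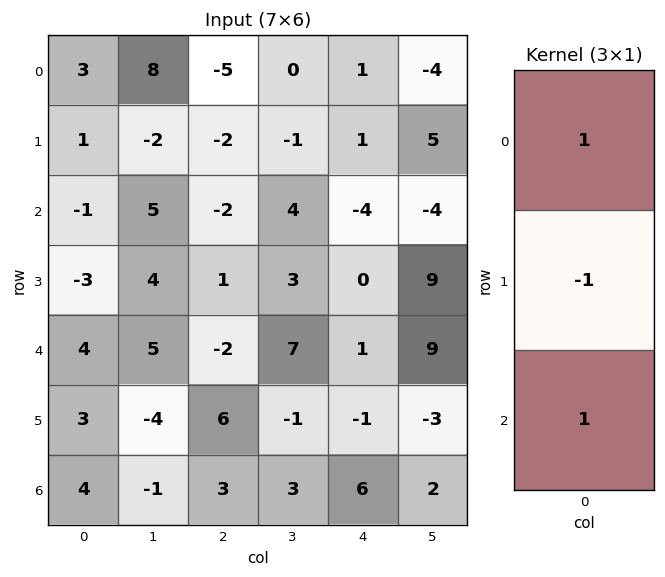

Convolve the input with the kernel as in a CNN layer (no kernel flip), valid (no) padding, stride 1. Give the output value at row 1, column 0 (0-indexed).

The receptive field on the input at this output position is [1 / -1 / -3]. Elementwise product with the kernel and sum: 1·1 + -1·-1 + -3·1.

-1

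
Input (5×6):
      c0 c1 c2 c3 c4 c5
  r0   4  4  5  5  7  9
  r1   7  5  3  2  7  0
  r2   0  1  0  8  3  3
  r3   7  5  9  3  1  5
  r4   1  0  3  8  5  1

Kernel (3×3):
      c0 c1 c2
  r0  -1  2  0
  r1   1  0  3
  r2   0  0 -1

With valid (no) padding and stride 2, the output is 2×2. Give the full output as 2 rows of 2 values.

Output[0,0]: The receptive field on the input at this output position is [4 4 5 / 7 5 3 / 0 1 0]. Elementwise product with the kernel and sum: 4·-1 + 4·2 + 7·1 + 3·3 + 0·-1.
Output[0,1]: The receptive field on the input at this output position is [5 5 7 / 3 2 7 / 0 8 3]. Elementwise product with the kernel and sum: 5·-1 + 5·2 + 3·1 + 7·3 + 3·-1.

20 26
33 23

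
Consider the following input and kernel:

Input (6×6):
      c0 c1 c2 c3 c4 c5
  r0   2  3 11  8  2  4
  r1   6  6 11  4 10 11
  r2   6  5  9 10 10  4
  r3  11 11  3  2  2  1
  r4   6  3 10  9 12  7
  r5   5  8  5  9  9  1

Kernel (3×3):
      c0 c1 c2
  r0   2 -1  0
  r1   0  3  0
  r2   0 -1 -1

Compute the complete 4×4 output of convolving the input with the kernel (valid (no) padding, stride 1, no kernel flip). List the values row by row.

5 9 6 30
7 23 44 25
27 -9 -7 -3
7 35 13 28

Output[0,0]: The receptive field on the input at this output position is [2 3 11 / 6 6 11 / 6 5 9]. Elementwise product with the kernel and sum: 2·2 + 3·-1 + 6·3 + 5·-1 + 9·-1.
Output[0,1]: The receptive field on the input at this output position is [3 11 8 / 6 11 4 / 5 9 10]. Elementwise product with the kernel and sum: 3·2 + 11·-1 + 11·3 + 9·-1 + 10·-1.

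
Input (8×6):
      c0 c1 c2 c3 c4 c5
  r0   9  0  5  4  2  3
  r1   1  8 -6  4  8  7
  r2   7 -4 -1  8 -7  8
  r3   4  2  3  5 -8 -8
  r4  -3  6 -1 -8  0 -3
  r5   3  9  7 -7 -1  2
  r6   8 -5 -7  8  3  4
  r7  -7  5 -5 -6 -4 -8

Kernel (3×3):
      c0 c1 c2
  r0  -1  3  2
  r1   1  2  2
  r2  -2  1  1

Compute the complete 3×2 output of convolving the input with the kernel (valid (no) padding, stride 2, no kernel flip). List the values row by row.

Output[0,0]: The receptive field on the input at this output position is [9 0 5 / 1 8 -6 / 7 -4 -1]. Elementwise product with the kernel and sum: 9·-1 + 0·3 + 5·2 + 1·1 + 8·2 + -6·2 + 7·-2 + -4·1 + -1·1.

-13 32
4 2
26 -7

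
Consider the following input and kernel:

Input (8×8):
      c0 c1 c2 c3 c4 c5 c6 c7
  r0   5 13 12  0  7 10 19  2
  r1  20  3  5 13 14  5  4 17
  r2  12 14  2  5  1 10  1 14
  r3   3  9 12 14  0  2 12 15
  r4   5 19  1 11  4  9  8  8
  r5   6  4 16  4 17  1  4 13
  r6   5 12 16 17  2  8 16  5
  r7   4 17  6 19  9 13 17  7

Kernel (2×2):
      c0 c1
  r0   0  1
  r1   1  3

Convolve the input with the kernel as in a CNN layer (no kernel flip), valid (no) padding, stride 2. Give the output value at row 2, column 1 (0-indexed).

39

The receptive field on the input at this output position is [1 11 / 16 4]. Elementwise product with the kernel and sum: 11·1 + 16·1 + 4·3.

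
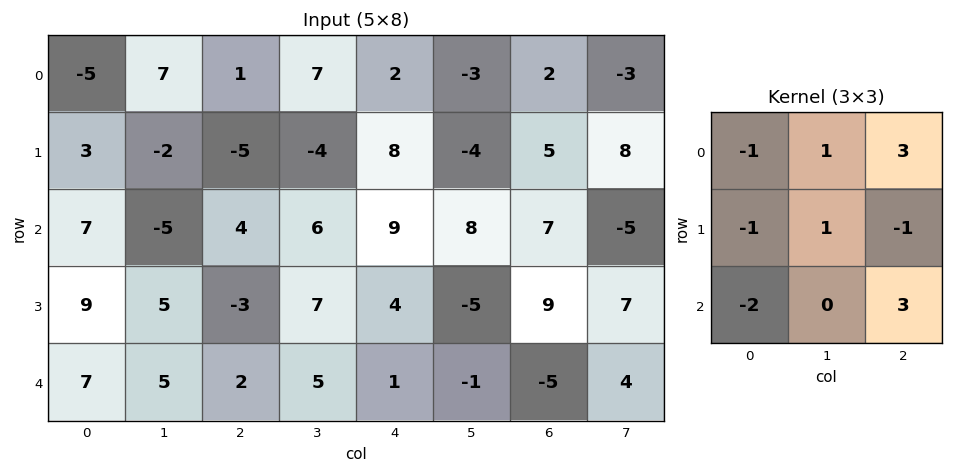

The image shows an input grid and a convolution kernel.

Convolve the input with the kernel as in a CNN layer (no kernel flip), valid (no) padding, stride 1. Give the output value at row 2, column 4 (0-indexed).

-15

The receptive field on the input at this output position is [9 8 7 / 4 -5 9 / 1 -1 -5]. Elementwise product with the kernel and sum: 9·-1 + 8·1 + 7·3 + 4·-1 + -5·1 + 9·-1 + 1·-2 + -5·3.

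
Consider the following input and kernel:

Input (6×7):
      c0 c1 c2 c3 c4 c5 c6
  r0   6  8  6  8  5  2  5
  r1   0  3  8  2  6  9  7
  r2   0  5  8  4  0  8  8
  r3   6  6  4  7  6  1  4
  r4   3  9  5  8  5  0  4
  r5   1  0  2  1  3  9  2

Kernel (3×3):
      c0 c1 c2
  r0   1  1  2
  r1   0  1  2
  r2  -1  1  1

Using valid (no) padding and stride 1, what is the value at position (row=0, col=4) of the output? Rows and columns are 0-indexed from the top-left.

The receptive field on the input at this output position is [5 2 5 / 6 9 7 / 0 8 8]. Elementwise product with the kernel and sum: 5·1 + 2·1 + 5·2 + 9·1 + 7·2 + 0·-1 + 8·1 + 8·1.

56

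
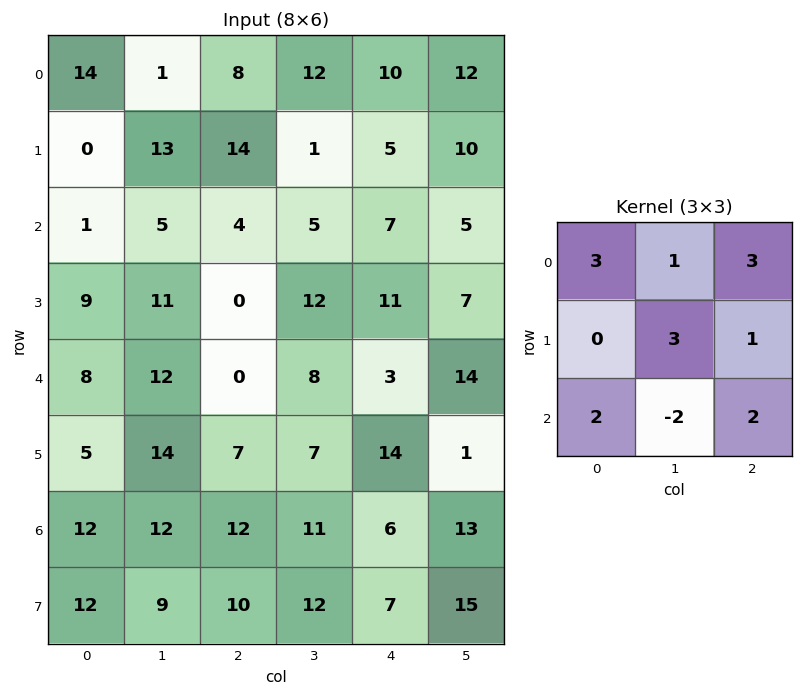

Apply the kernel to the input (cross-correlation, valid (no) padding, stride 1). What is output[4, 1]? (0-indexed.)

The receptive field on the input at this output position is [12 0 8 / 14 7 7 / 12 12 11]. Elementwise product with the kernel and sum: 12·3 + 0·1 + 8·3 + 7·3 + 7·1 + 12·2 + 12·-2 + 11·2.

110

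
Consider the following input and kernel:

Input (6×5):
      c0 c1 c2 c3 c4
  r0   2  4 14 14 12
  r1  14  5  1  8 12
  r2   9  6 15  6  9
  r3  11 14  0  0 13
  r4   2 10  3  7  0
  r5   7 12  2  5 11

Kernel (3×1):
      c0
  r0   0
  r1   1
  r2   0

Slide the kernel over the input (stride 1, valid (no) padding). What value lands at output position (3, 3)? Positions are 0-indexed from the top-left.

The receptive field on the input at this output position is [0 / 7 / 5]. Elementwise product with the kernel and sum: 7·1.

7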